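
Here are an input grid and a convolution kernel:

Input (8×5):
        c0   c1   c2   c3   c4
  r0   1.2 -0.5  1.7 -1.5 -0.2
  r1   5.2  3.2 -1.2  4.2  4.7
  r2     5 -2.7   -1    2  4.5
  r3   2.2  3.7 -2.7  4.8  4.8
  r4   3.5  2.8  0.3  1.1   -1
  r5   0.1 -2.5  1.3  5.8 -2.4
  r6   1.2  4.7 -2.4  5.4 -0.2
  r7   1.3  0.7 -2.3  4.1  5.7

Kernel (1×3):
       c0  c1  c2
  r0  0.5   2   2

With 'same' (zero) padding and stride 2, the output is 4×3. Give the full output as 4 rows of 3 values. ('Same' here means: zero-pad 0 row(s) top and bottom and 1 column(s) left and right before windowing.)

Output[0,0]: The receptive field on the zero-padded input at this output position is [0 1.2 -0.5]. Elementwise product with the kernel and sum: 0·0.5 + 1.2·2 + -0.5·2.

1.4 0.15 -1.15
4.6 0.65 10
12.6 4.2 -1.45
11.8 8.35 2.3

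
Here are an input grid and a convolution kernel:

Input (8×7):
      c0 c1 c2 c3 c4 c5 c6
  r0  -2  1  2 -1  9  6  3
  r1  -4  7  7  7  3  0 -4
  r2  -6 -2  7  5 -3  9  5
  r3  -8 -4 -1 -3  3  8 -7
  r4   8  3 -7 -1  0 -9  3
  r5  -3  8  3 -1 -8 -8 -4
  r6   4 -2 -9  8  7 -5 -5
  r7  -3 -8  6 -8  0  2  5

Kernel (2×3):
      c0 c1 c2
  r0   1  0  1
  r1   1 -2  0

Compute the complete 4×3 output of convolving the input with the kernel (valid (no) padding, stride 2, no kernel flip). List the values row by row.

-18 4 15
1 9 -11
-18 -2 11
8 20 -2

Output[0,0]: The receptive field on the input at this output position is [-2 1 2 / -4 7 7]. Elementwise product with the kernel and sum: -2·1 + 2·1 + -4·1 + 7·-2.
Output[0,1]: The receptive field on the input at this output position is [2 -1 9 / 7 7 3]. Elementwise product with the kernel and sum: 2·1 + 9·1 + 7·1 + 7·-2.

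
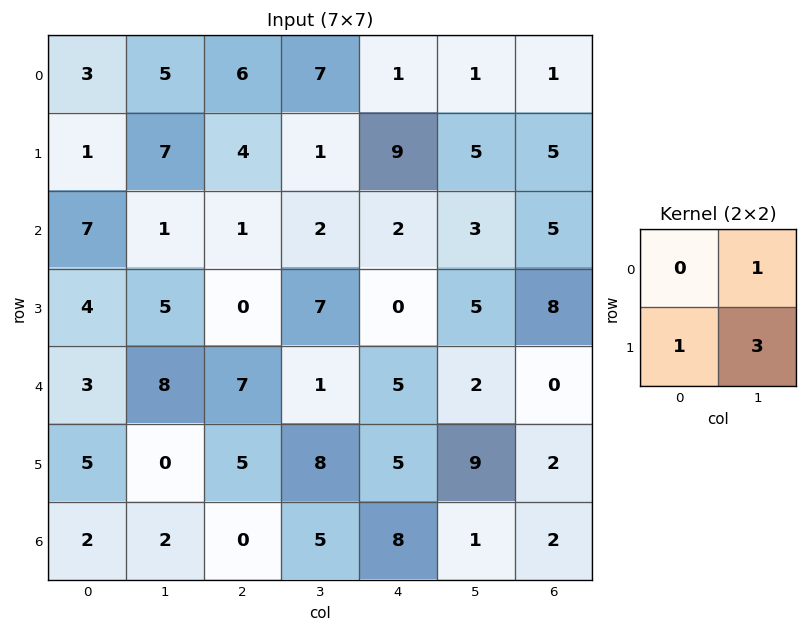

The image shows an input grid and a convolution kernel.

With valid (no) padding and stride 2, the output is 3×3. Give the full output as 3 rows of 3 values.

27 14 25
20 23 18
13 30 34

Output[0,0]: The receptive field on the input at this output position is [3 5 / 1 7]. Elementwise product with the kernel and sum: 5·1 + 1·1 + 7·3.
Output[0,1]: The receptive field on the input at this output position is [6 7 / 4 1]. Elementwise product with the kernel and sum: 7·1 + 4·1 + 1·3.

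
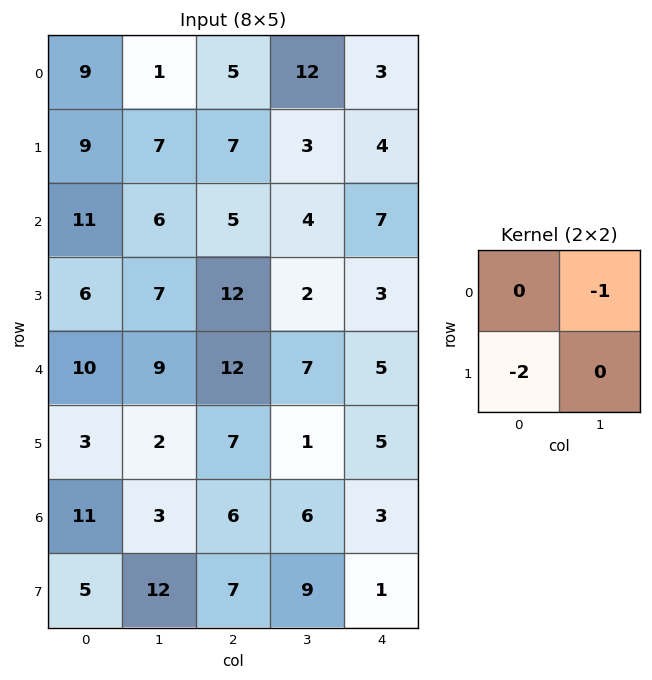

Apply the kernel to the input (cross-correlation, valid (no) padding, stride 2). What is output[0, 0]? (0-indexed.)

-19

The receptive field on the input at this output position is [9 1 / 9 7]. Elementwise product with the kernel and sum: 1·-1 + 9·-2.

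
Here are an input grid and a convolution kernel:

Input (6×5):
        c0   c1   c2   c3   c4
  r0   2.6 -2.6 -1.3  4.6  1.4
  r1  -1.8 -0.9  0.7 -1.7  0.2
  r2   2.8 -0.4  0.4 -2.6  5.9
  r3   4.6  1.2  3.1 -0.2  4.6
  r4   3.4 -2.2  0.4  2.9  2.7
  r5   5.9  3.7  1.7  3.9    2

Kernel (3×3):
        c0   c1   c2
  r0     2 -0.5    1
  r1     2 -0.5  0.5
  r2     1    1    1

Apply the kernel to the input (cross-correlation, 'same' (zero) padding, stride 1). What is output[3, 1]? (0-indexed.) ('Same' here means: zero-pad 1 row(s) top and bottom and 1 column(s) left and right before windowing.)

The receptive field on the zero-padded input at this output position is [2.8 -0.4 0.4 / 4.6 1.2 3.1 / 3.4 -2.2 0.4]. Elementwise product with the kernel and sum: 2.8·2 + -0.4·-0.5 + 0.4·1 + 4.6·2 + 1.2·-0.5 + 3.1·0.5 + 3.4·1 + -2.2·1 + 0.4·1.

17.95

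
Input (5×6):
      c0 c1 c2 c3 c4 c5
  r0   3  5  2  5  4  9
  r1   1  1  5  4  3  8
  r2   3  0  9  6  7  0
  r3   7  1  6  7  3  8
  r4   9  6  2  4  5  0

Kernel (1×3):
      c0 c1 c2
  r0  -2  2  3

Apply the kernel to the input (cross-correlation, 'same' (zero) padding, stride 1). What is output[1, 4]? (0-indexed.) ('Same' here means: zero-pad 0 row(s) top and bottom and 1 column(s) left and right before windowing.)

22

The receptive field on the zero-padded input at this output position is [4 3 8]. Elementwise product with the kernel and sum: 4·-2 + 3·2 + 8·3.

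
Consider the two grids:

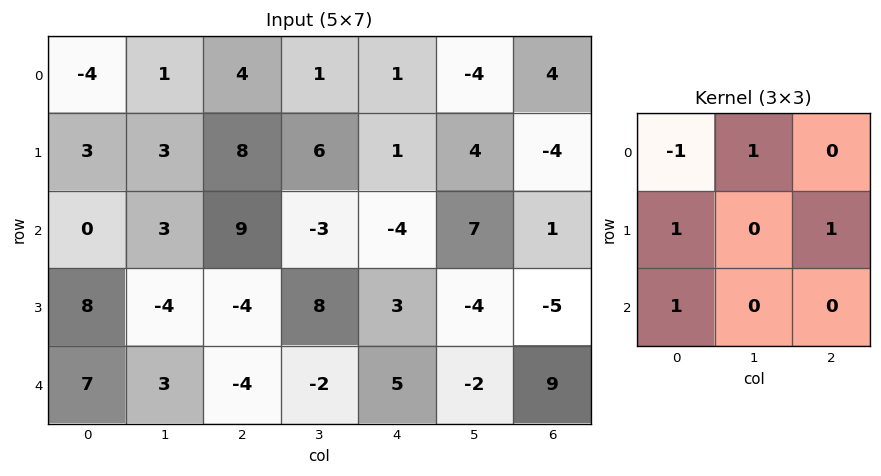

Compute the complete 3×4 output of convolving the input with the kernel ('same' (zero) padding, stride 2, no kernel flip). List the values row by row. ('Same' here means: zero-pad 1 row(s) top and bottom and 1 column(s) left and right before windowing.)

Output[0,0]: The receptive field on the zero-padded input at this output position is [0 0 0 / 0 -4 1 / 0 3 3]. Elementwise product with the kernel and sum: 0·-1 + 0·1 + 0·1 + 1·1 + 0·1.
Output[0,1]: The receptive field on the zero-padded input at this output position is [0 0 0 / 1 4 1 / 3 8 6]. Elementwise product with the kernel and sum: 0·-1 + 0·1 + 1·1 + 1·1 + 3·1.

1 5 3 0
6 1 7 -5
11 1 -9 -3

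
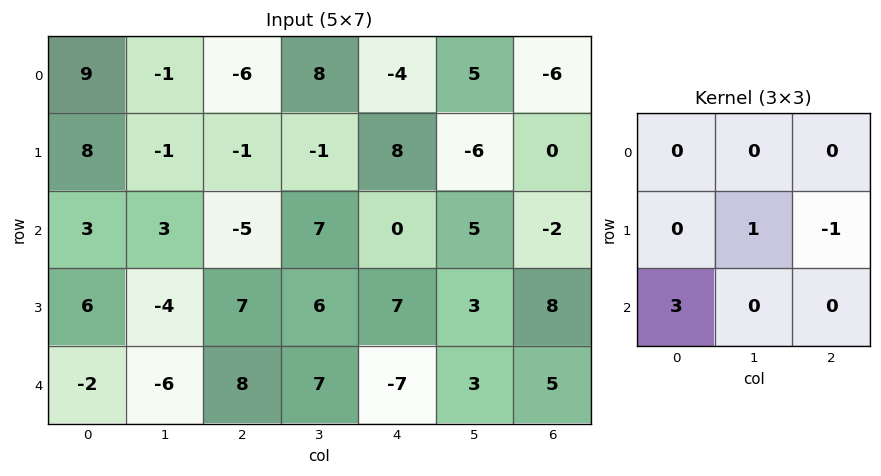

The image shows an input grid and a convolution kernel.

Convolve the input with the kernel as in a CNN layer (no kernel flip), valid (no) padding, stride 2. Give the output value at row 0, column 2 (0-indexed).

-6

The receptive field on the input at this output position is [-4 5 -6 / 8 -6 0 / 0 5 -2]. Elementwise product with the kernel and sum: -6·1 + 0·-1 + 0·3.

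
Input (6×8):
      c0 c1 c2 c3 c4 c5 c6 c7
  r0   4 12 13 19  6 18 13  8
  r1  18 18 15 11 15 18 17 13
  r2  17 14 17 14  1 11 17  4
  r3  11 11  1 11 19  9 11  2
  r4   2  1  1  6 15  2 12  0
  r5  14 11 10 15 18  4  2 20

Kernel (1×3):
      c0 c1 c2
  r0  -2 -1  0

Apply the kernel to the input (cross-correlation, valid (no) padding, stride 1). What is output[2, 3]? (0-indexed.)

The receptive field on the input at this output position is [14 1 11]. Elementwise product with the kernel and sum: 14·-2 + 1·-1.

-29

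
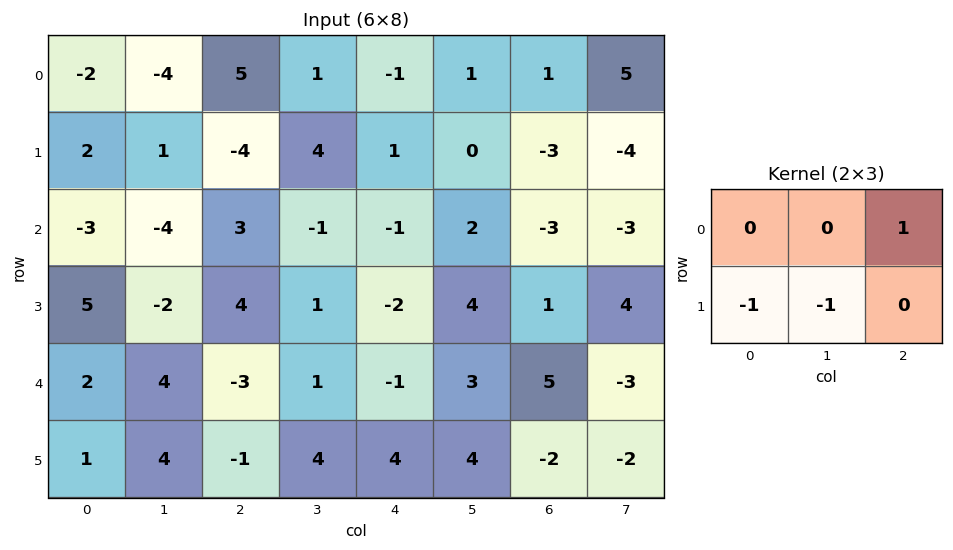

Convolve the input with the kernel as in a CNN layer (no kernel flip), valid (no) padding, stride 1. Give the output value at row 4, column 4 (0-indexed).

-3

The receptive field on the input at this output position is [-1 3 5 / 4 4 -2]. Elementwise product with the kernel and sum: 5·1 + 4·-1 + 4·-1.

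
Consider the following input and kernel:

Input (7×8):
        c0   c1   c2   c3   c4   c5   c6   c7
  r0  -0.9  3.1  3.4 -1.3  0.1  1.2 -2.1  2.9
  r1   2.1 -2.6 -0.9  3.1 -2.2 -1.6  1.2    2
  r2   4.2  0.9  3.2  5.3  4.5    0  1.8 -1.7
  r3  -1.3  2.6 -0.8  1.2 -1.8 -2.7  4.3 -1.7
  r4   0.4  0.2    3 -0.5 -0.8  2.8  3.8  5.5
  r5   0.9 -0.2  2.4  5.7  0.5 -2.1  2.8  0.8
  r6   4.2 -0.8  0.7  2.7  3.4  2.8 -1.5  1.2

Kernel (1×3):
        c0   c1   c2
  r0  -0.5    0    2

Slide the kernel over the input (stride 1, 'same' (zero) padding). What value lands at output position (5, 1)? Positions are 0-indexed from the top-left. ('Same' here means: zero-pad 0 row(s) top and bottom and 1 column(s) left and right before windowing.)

4.35

The receptive field on the zero-padded input at this output position is [0.9 -0.2 2.4]. Elementwise product with the kernel and sum: 0.9·-0.5 + 2.4·2.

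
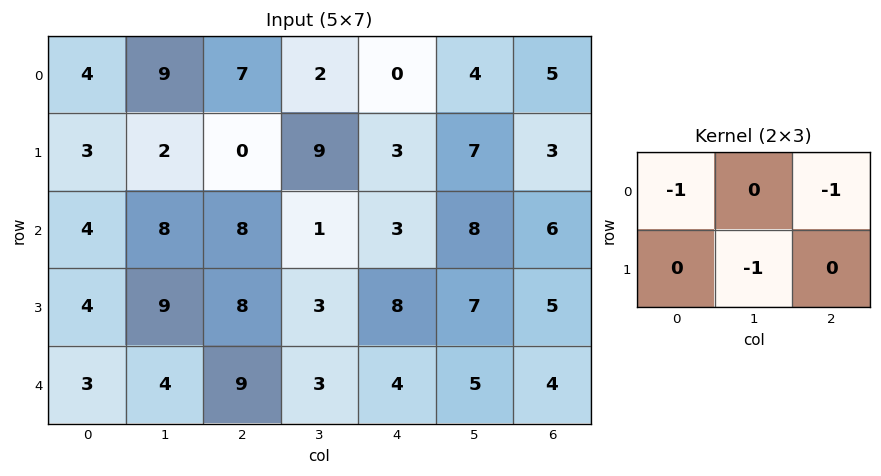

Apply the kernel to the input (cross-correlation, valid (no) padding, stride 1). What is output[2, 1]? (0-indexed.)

-17

The receptive field on the input at this output position is [8 8 1 / 9 8 3]. Elementwise product with the kernel and sum: 8·-1 + 1·-1 + 8·-1.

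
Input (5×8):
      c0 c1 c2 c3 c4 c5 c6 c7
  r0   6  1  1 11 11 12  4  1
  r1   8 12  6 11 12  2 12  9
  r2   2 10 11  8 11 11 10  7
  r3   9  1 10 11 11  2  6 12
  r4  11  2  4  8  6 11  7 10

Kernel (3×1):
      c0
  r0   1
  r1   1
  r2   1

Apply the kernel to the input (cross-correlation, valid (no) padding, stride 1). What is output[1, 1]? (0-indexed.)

The receptive field on the input at this output position is [12 / 10 / 1]. Elementwise product with the kernel and sum: 12·1 + 10·1 + 1·1.

23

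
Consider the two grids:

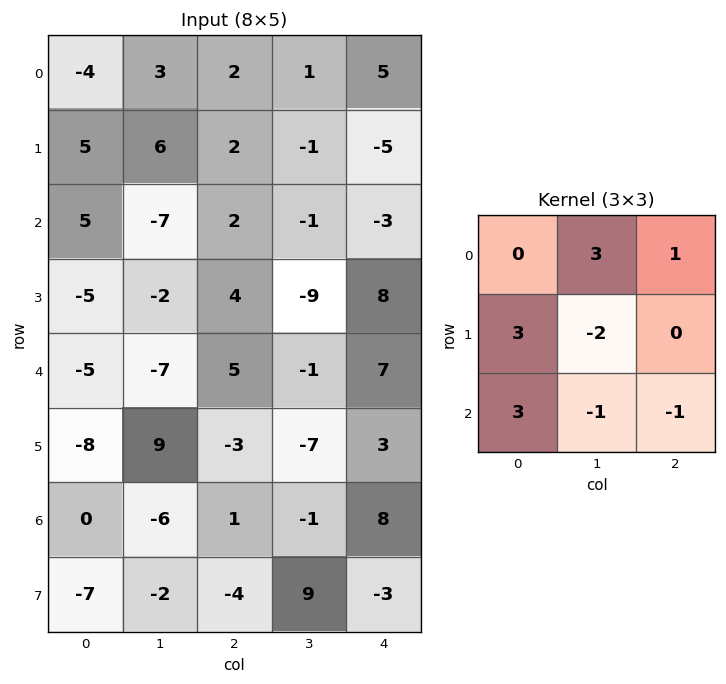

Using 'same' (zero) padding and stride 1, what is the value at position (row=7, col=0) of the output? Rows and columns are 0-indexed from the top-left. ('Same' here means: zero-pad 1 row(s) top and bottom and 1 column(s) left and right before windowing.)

The receptive field on the zero-padded input at this output position is [0 0 -6 / 0 -7 -2 / 0 0 0]. Elementwise product with the kernel and sum: 0·3 + -6·1 + 0·3 + -7·-2 + 0·3 + 0·-1 + 0·-1.

8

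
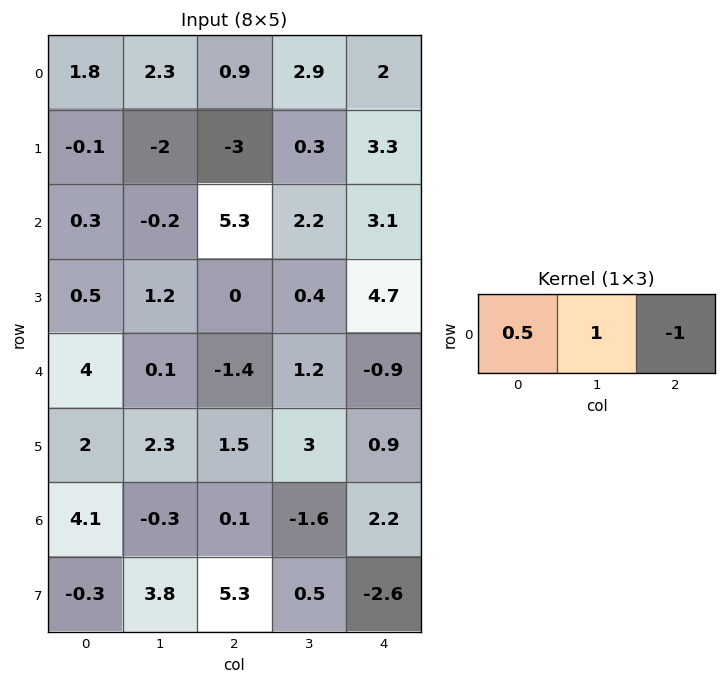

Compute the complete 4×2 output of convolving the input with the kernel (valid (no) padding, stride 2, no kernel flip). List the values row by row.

2.3 1.35
-5.35 1.75
3.5 1.4
1.65 -3.75

Output[0,0]: The receptive field on the input at this output position is [1.8 2.3 0.9]. Elementwise product with the kernel and sum: 1.8·0.5 + 2.3·1 + 0.9·-1.
Output[0,1]: The receptive field on the input at this output position is [0.9 2.9 2]. Elementwise product with the kernel and sum: 0.9·0.5 + 2.9·1 + 2·-1.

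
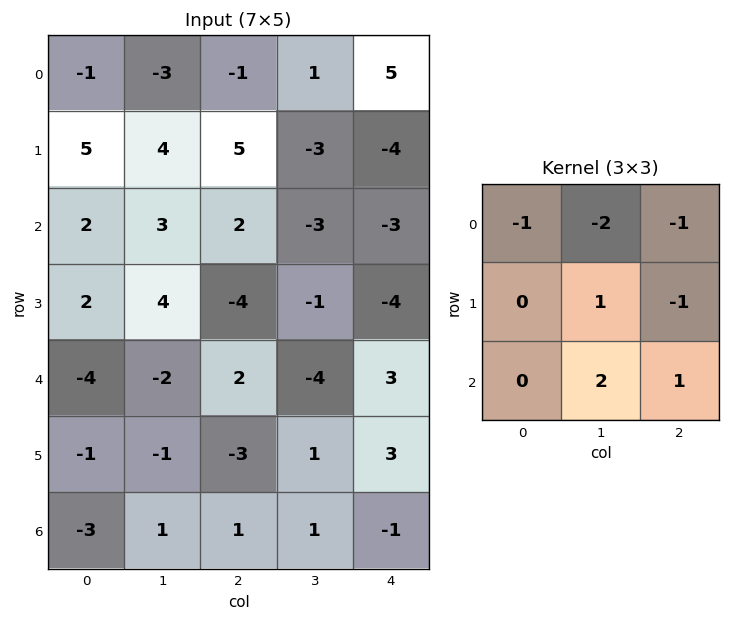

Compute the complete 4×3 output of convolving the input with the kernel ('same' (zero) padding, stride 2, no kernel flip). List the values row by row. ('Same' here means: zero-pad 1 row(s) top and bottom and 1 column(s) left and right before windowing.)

16 5 -3
-7 -15 0
-13 6 18
-1 6 -8

Output[0,0]: The receptive field on the zero-padded input at this output position is [0 0 0 / 0 -1 -3 / 0 5 4]. Elementwise product with the kernel and sum: 0·-1 + 0·-2 + 0·-1 + -1·1 + -3·-1 + 5·2 + 4·1.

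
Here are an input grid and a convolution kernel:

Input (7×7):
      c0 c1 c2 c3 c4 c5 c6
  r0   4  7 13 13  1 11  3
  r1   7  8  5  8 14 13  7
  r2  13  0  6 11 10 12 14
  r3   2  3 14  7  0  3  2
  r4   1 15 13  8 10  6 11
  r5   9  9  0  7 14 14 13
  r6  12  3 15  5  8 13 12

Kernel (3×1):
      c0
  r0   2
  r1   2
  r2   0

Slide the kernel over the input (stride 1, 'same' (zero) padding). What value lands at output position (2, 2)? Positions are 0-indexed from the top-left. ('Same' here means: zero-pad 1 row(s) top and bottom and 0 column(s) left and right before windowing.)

22

The receptive field on the zero-padded input at this output position is [5 / 6 / 14]. Elementwise product with the kernel and sum: 5·2 + 6·2.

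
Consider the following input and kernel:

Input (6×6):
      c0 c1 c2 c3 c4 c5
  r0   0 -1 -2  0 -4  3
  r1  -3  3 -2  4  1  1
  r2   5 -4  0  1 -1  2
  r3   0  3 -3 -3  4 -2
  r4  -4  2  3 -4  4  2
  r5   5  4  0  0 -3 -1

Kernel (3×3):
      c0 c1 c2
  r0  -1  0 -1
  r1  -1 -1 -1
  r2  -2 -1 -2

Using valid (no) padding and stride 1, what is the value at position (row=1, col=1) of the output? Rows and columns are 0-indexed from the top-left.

-1

The receptive field on the input at this output position is [3 -2 4 / -4 0 1 / 3 -3 -3]. Elementwise product with the kernel and sum: 3·-1 + 4·-1 + -4·-1 + 0·-1 + 1·-1 + 3·-2 + -3·-1 + -3·-2.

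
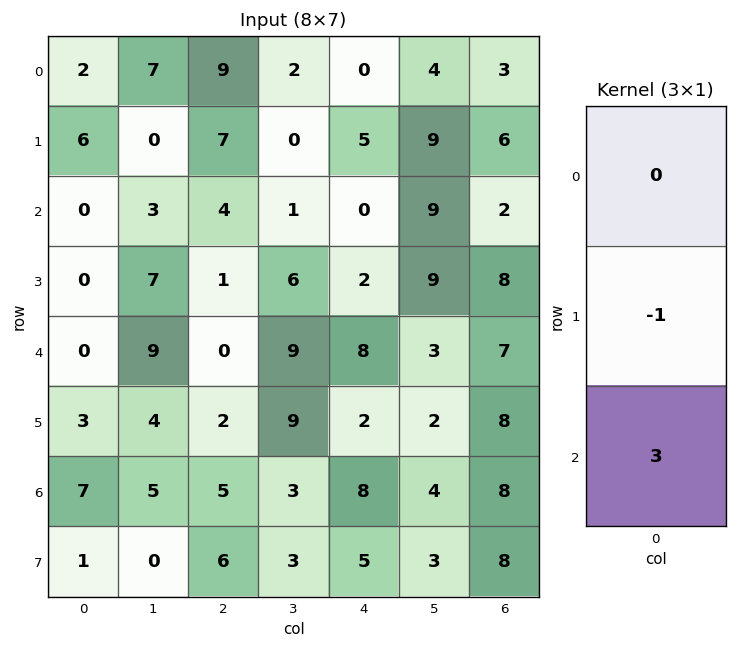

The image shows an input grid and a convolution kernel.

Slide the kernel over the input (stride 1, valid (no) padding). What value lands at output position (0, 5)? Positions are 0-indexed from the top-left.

18

The receptive field on the input at this output position is [4 / 9 / 9]. Elementwise product with the kernel and sum: 9·-1 + 9·3.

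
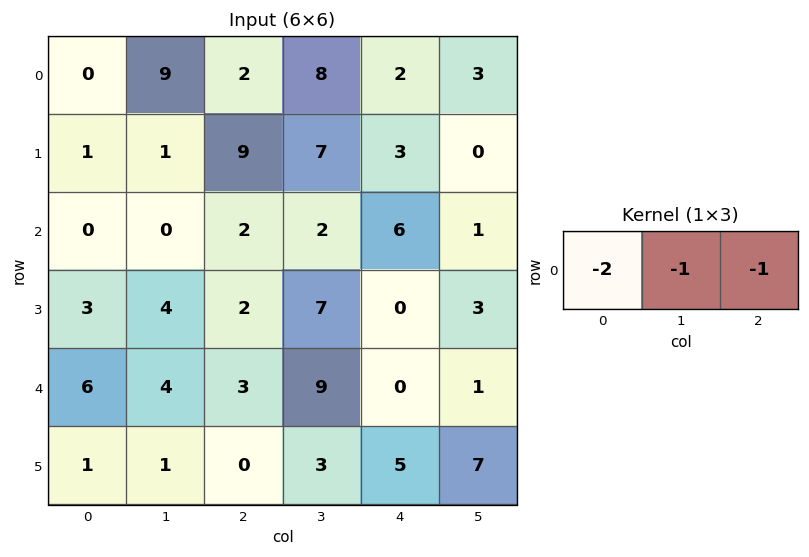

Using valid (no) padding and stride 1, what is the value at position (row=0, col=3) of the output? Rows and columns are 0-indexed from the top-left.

The receptive field on the input at this output position is [8 2 3]. Elementwise product with the kernel and sum: 8·-2 + 2·-1 + 3·-1.

-21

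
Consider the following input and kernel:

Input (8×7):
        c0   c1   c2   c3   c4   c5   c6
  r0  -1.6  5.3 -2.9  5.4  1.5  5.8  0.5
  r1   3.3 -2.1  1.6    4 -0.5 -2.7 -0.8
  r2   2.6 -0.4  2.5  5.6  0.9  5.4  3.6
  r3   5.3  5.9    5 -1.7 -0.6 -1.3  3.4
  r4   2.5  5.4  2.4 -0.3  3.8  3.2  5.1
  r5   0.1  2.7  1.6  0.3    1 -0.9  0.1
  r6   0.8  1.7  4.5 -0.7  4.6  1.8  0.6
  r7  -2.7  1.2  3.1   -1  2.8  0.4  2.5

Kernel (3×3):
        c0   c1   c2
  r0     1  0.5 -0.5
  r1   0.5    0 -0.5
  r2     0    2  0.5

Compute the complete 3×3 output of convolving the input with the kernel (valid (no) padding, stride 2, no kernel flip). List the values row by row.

Output[0,0]: The receptive field on the input at this output position is [-1.6 5.3 -2.9 / 3.3 -2.1 1.6 / 2.6 -0.4 2.5]. Elementwise product with the kernel and sum: -1.6·1 + 5.3·0.5 + -2.9·-0.5 + 3.3·0.5 + 1.6·-0.5 + -0.4·2 + 2.5·0.5.

3.8 11.75 16.9
13.3 8.95 8.75
8.9 1.55 7.2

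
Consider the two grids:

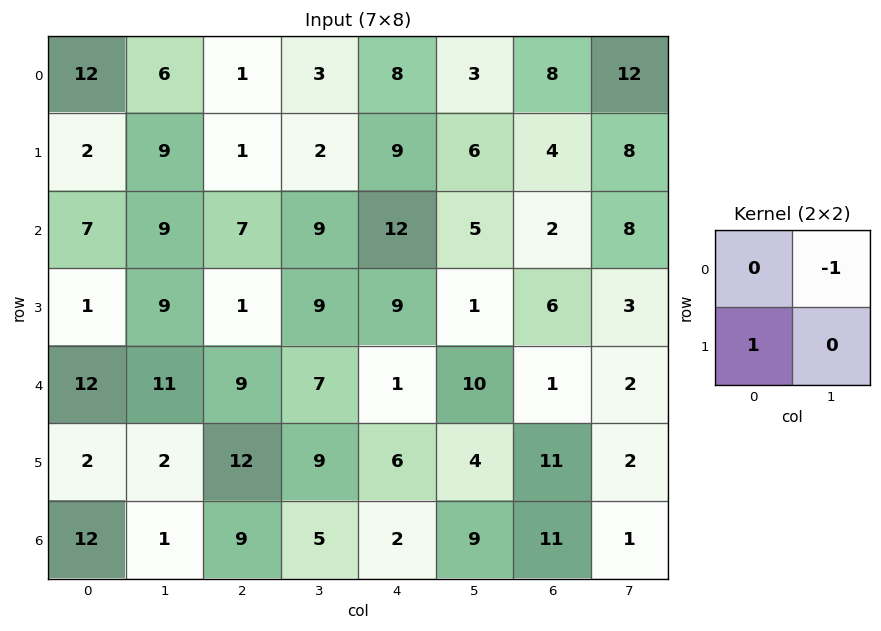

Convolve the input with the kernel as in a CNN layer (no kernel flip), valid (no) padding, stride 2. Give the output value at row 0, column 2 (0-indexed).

6

The receptive field on the input at this output position is [8 3 / 9 6]. Elementwise product with the kernel and sum: 3·-1 + 9·1.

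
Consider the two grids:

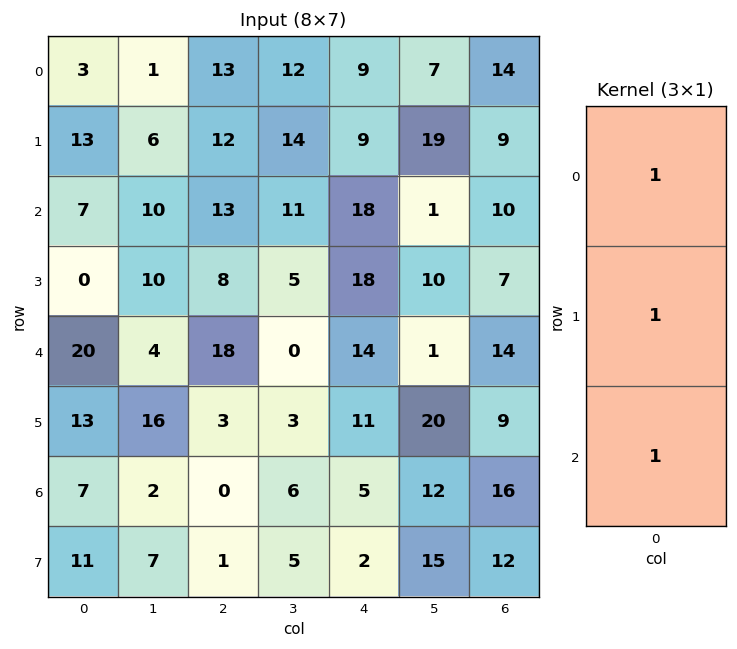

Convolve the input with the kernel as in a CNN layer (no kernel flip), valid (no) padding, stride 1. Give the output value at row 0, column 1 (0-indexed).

The receptive field on the input at this output position is [1 / 6 / 10]. Elementwise product with the kernel and sum: 1·1 + 6·1 + 10·1.

17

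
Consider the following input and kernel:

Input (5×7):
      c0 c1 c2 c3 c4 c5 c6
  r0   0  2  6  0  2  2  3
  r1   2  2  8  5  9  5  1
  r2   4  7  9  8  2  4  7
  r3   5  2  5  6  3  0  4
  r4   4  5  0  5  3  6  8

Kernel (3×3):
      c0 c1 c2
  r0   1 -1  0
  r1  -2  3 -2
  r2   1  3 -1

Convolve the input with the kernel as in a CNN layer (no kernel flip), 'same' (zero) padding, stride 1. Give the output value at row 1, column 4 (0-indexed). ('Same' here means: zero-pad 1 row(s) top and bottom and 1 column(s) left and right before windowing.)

The receptive field on the zero-padded input at this output position is [0 2 2 / 5 9 5 / 8 2 4]. Elementwise product with the kernel and sum: 0·1 + 2·-1 + 5·-2 + 9·3 + 5·-2 + 8·1 + 2·3 + 4·-1.

15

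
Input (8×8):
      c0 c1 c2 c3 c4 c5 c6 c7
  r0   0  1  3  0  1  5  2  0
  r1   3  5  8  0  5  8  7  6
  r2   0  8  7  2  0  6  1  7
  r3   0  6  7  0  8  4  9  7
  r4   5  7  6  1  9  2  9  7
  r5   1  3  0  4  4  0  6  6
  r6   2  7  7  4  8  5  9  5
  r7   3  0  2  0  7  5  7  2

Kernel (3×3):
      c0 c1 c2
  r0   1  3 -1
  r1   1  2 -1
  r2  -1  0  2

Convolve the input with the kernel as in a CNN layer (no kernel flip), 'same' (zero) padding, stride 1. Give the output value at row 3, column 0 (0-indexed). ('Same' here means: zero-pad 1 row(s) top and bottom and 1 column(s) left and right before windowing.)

0

The receptive field on the zero-padded input at this output position is [0 0 8 / 0 0 6 / 0 5 7]. Elementwise product with the kernel and sum: 0·1 + 0·3 + 8·-1 + 0·1 + 0·2 + 6·-1 + 0·-1 + 7·2.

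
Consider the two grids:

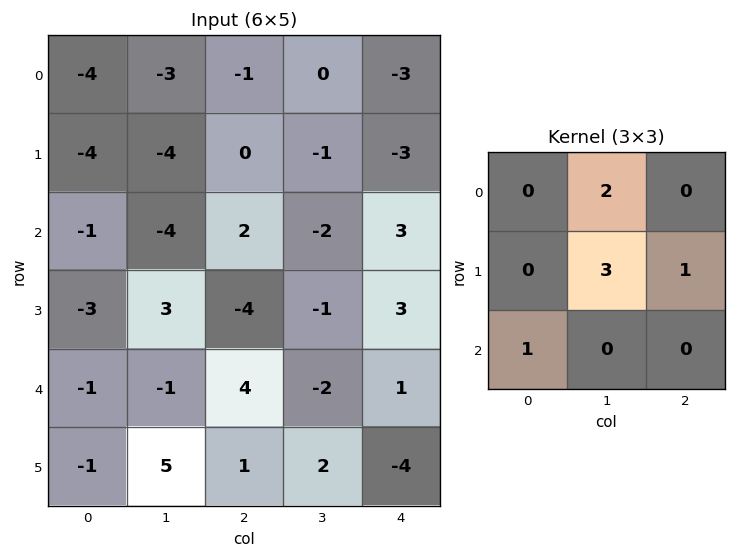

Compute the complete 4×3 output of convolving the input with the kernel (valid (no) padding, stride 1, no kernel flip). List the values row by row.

Output[0,0]: The receptive field on the input at this output position is [-4 -3 -1 / -4 -4 0 / -1 -4 2]. Elementwise product with the kernel and sum: -3·2 + -4·3 + 0·1 + -1·1.

-19 -7 -4
-21 7 -9
-4 -10 0
6 7 -6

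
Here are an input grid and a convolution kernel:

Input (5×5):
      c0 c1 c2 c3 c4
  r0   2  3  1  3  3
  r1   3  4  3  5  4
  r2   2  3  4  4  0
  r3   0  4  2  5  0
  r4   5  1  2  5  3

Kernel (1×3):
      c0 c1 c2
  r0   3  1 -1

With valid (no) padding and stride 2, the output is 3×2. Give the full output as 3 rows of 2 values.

8 3
5 16
14 8

Output[0,0]: The receptive field on the input at this output position is [2 3 1]. Elementwise product with the kernel and sum: 2·3 + 3·1 + 1·-1.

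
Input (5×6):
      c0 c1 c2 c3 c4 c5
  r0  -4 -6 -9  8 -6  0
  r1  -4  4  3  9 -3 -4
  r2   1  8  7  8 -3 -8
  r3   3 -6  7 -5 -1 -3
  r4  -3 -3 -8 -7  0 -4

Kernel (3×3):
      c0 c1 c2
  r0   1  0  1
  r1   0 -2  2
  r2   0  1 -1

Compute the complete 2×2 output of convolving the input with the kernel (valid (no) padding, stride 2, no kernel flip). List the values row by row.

Output[0,0]: The receptive field on the input at this output position is [-4 -6 -9 / -4 4 3 / 1 8 7]. Elementwise product with the kernel and sum: -4·1 + -9·1 + 4·-2 + 3·2 + 8·1 + 7·-1.
Output[0,1]: The receptive field on the input at this output position is [-9 8 -6 / 3 9 -3 / 7 8 -3]. Elementwise product with the kernel and sum: -9·1 + -6·1 + 9·-2 + -3·2 + 8·1 + -3·-1.

-14 -28
39 5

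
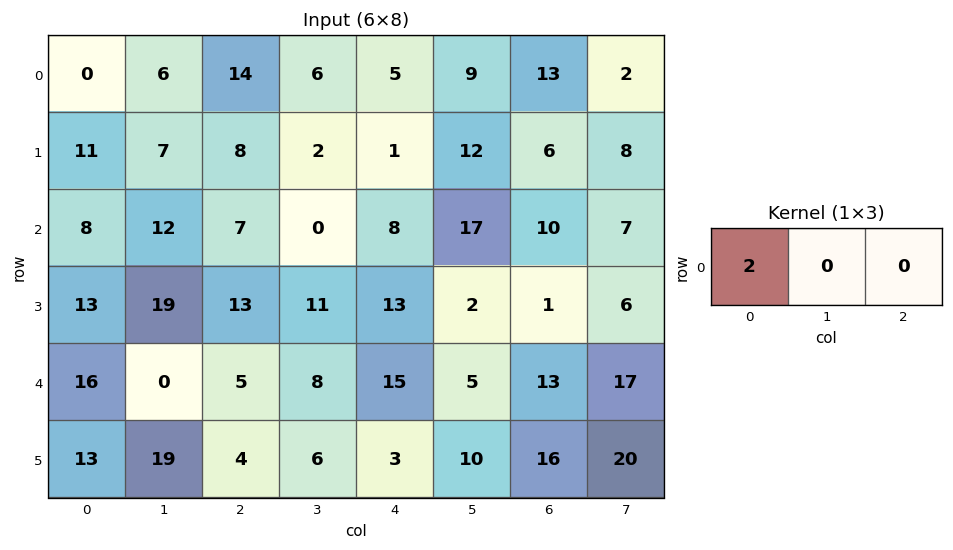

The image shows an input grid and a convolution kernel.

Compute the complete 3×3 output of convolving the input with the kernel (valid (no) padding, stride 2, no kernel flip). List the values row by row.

0 28 10
16 14 16
32 10 30

Output[0,0]: The receptive field on the input at this output position is [0 6 14]. Elementwise product with the kernel and sum: 0·2.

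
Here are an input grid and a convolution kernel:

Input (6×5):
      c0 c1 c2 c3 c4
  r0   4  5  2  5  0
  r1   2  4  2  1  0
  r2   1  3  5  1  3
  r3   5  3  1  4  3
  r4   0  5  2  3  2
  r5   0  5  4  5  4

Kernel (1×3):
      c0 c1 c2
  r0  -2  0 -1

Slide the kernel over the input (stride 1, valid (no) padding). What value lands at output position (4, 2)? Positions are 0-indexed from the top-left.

The receptive field on the input at this output position is [2 3 2]. Elementwise product with the kernel and sum: 2·-2 + 2·-1.

-6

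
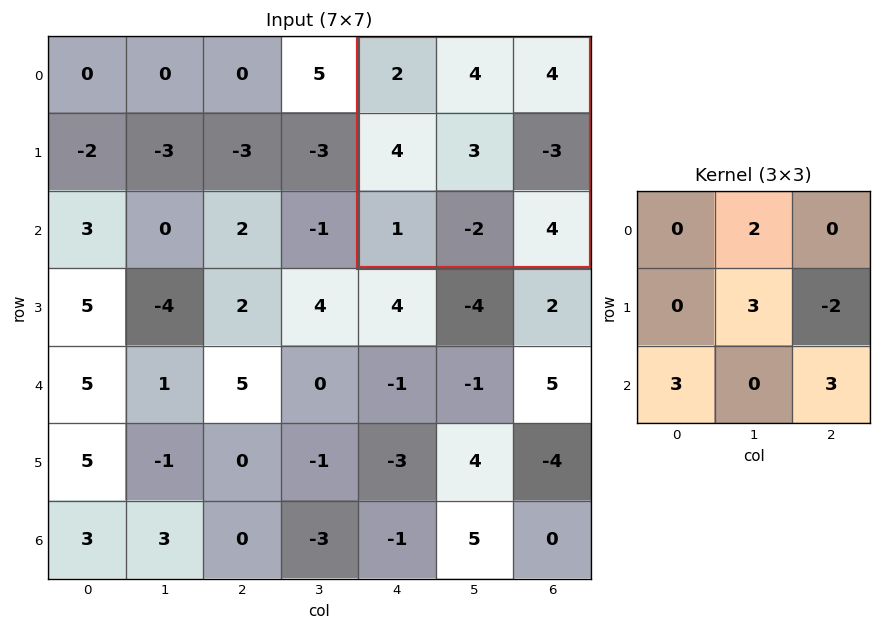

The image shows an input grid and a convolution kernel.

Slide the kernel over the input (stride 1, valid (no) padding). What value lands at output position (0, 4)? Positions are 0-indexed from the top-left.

The receptive field on the input at this output position is [2 4 4 / 4 3 -3 / 1 -2 4]. Elementwise product with the kernel and sum: 4·2 + 3·3 + -3·-2 + 1·3 + 4·3.

38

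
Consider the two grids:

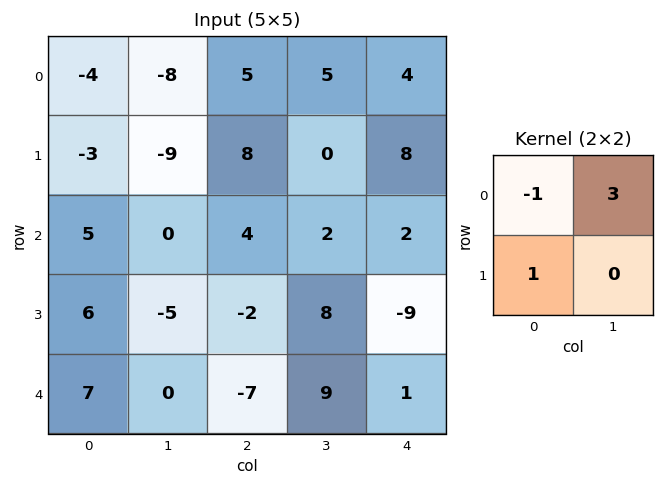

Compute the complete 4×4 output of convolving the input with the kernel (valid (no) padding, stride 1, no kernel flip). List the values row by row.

Output[0,0]: The receptive field on the input at this output position is [-4 -8 / -3 -9]. Elementwise product with the kernel and sum: -4·-1 + -8·3 + -3·1.
Output[0,1]: The receptive field on the input at this output position is [-8 5 / -9 8]. Elementwise product with the kernel and sum: -8·-1 + 5·3 + -9·1.

-23 14 18 7
-19 33 -4 26
1 7 0 12
-14 -1 19 -26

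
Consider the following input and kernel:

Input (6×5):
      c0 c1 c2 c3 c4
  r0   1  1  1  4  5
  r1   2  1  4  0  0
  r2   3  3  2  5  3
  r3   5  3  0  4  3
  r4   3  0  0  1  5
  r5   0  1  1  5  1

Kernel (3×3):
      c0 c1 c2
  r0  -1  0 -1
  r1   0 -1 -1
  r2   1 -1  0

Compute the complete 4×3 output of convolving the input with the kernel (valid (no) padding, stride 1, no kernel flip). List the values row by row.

Output[0,0]: The receptive field on the input at this output position is [1 1 1 / 2 1 4 / 3 3 2]. Elementwise product with the kernel and sum: 1·-1 + 1·-1 + 1·-1 + 4·-1 + 3·1 + 3·-1.

-7 -8 -9
-9 -5 -16
-5 -12 -13
-6 -8 -13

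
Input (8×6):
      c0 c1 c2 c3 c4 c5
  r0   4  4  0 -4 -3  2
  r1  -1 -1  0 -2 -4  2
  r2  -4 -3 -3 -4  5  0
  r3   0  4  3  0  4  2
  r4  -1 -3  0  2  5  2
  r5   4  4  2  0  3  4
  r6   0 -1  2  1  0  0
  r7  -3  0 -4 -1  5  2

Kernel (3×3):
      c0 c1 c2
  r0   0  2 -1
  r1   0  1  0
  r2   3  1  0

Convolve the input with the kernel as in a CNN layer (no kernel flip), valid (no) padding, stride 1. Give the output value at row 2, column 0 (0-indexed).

-5

The receptive field on the input at this output position is [-4 -3 -3 / 0 4 3 / -1 -3 0]. Elementwise product with the kernel and sum: -3·2 + -3·-1 + 4·1 + -1·3 + -3·1.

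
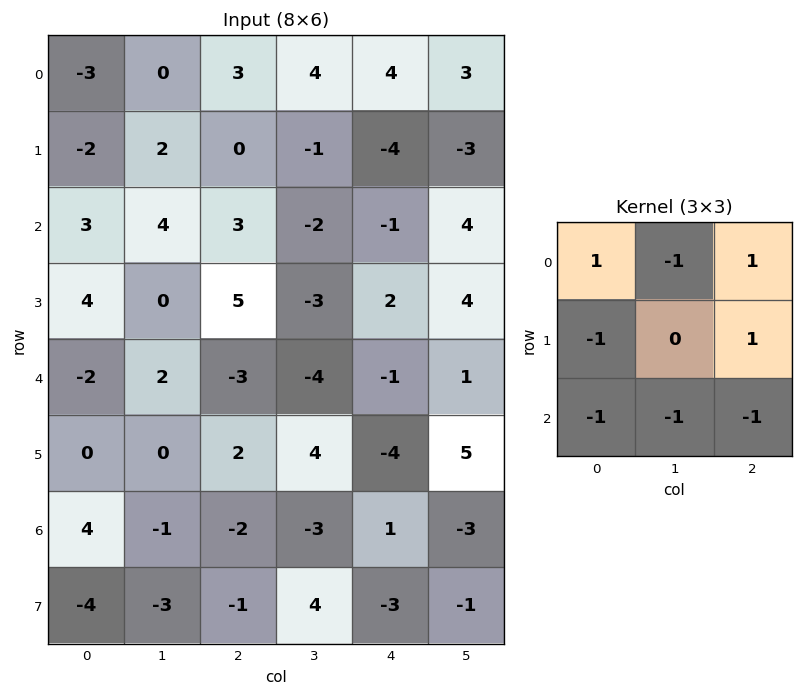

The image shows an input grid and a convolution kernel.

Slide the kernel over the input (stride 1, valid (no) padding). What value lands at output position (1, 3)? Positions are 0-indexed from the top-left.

The receptive field on the input at this output position is [-1 -4 -3 / -2 -1 4 / -3 2 4]. Elementwise product with the kernel and sum: -1·1 + -4·-1 + -3·1 + -2·-1 + 4·1 + -3·-1 + 2·-1 + 4·-1.

3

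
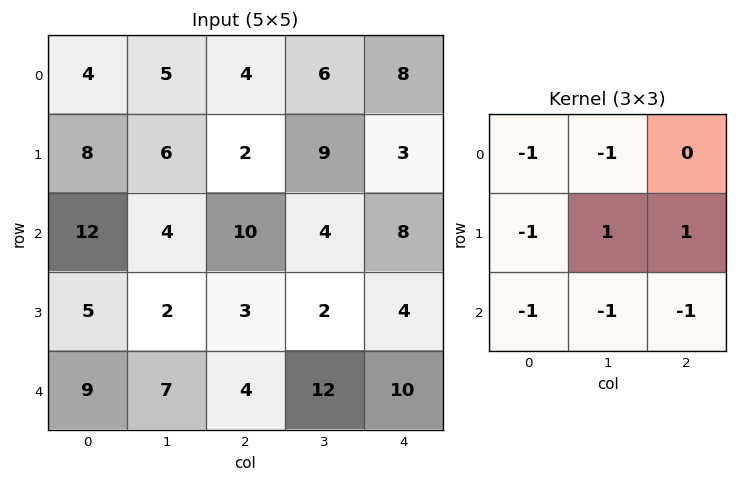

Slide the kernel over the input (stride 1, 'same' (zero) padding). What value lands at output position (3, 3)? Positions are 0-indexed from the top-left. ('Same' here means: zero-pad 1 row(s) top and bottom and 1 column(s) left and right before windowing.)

The receptive field on the zero-padded input at this output position is [10 4 8 / 3 2 4 / 4 12 10]. Elementwise product with the kernel and sum: 10·-1 + 4·-1 + 3·-1 + 2·1 + 4·1 + 4·-1 + 12·-1 + 10·-1.

-37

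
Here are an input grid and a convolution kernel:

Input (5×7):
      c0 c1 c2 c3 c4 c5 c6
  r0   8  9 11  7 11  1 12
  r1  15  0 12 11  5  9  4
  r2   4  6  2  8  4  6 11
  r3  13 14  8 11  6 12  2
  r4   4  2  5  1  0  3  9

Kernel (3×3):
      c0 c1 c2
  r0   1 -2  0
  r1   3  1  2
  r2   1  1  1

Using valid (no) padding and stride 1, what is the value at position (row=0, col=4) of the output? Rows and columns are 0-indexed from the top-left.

62

The receptive field on the input at this output position is [11 1 12 / 5 9 4 / 4 6 11]. Elementwise product with the kernel and sum: 11·1 + 1·-2 + 5·3 + 9·1 + 4·2 + 4·1 + 6·1 + 11·1.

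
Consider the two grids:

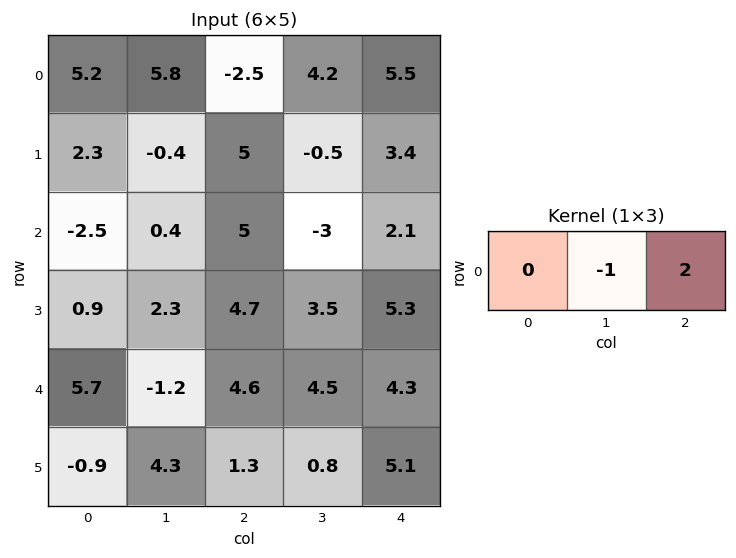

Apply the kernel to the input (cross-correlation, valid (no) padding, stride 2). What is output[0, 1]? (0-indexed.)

6.8

The receptive field on the input at this output position is [-2.5 4.2 5.5]. Elementwise product with the kernel and sum: 4.2·-1 + 5.5·2.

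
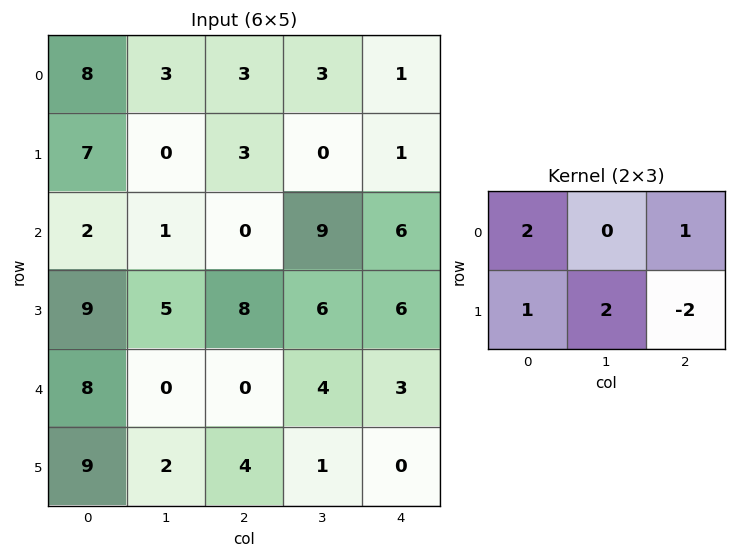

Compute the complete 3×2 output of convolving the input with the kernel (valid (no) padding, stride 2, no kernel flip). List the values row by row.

20 8
7 14
21 9

Output[0,0]: The receptive field on the input at this output position is [8 3 3 / 7 0 3]. Elementwise product with the kernel and sum: 8·2 + 3·1 + 7·1 + 0·2 + 3·-2.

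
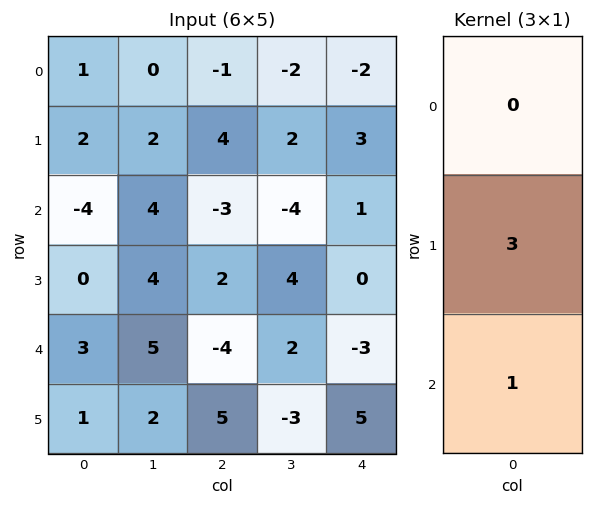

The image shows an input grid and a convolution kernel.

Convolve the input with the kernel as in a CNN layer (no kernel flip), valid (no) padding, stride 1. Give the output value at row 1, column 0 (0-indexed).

-12

The receptive field on the input at this output position is [2 / -4 / 0]. Elementwise product with the kernel and sum: -4·3 + 0·1.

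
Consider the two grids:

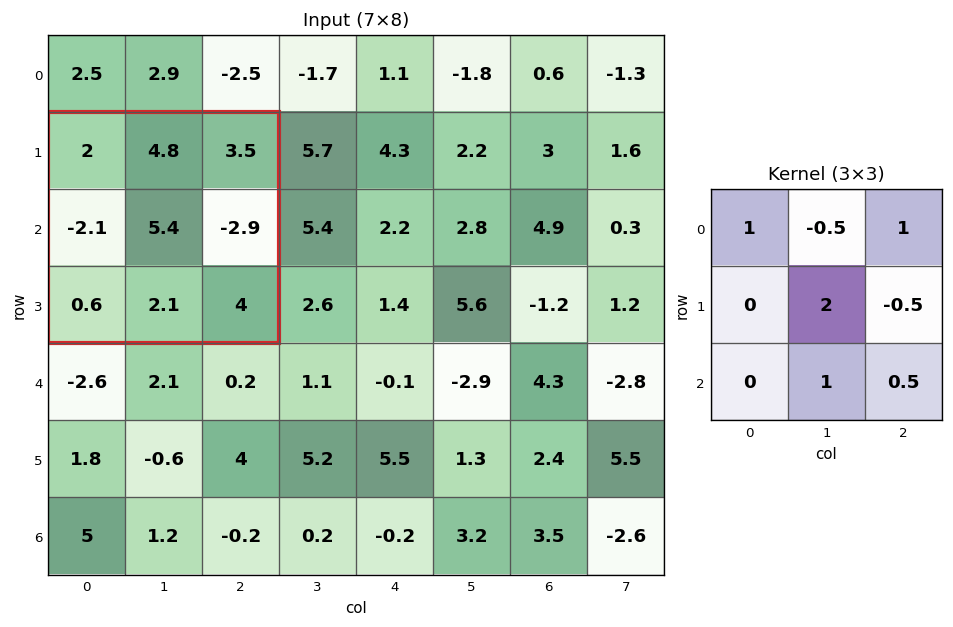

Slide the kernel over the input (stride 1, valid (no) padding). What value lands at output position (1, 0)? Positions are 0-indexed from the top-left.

The receptive field on the input at this output position is [2 4.8 3.5 / -2.1 5.4 -2.9 / 0.6 2.1 4]. Elementwise product with the kernel and sum: 2·1 + 4.8·-0.5 + 3.5·1 + 5.4·2 + -2.9·-0.5 + 2.1·1 + 4·0.5.

19.45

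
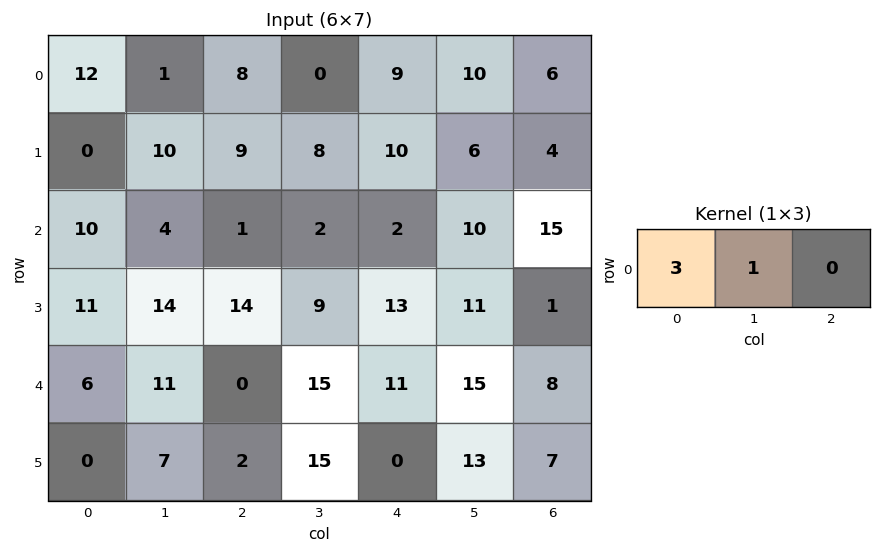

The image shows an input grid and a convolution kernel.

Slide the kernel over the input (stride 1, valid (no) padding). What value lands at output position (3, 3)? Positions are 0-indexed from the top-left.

40

The receptive field on the input at this output position is [9 13 11]. Elementwise product with the kernel and sum: 9·3 + 13·1.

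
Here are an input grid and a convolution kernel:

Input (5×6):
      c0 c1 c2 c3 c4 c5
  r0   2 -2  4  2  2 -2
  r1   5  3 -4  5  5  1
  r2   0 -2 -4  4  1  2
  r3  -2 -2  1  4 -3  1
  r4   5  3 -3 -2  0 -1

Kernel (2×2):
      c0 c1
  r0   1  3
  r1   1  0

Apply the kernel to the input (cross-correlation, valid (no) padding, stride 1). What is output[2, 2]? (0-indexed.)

The receptive field on the input at this output position is [-4 4 / 1 4]. Elementwise product with the kernel and sum: -4·1 + 4·3 + 1·1.

9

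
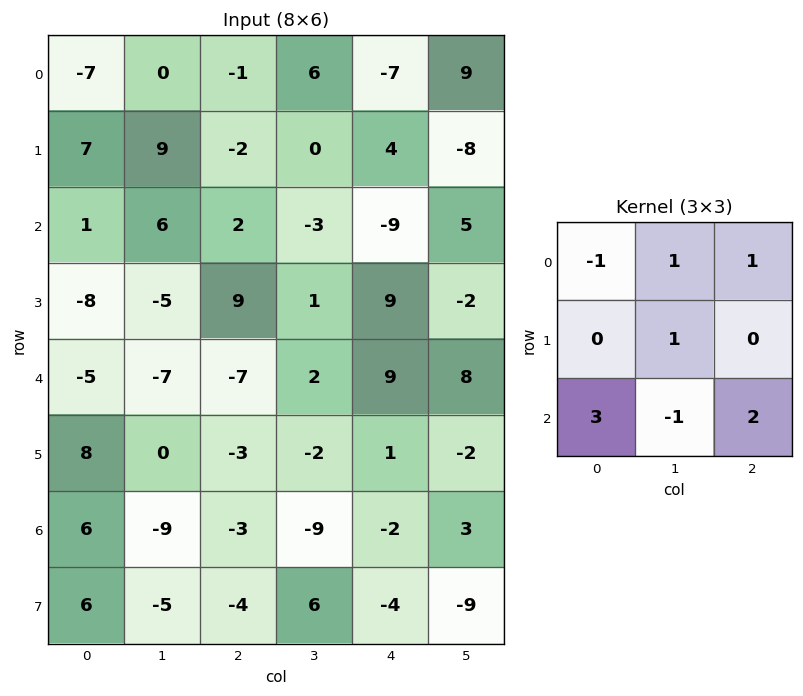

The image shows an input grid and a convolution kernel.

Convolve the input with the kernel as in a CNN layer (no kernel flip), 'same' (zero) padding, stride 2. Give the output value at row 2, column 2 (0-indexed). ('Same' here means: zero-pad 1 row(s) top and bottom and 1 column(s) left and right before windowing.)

4

The receptive field on the zero-padded input at this output position is [1 9 -2 / 2 9 8 / -2 1 -2]. Elementwise product with the kernel and sum: 1·-1 + 9·1 + -2·1 + 9·1 + -2·3 + 1·-1 + -2·2.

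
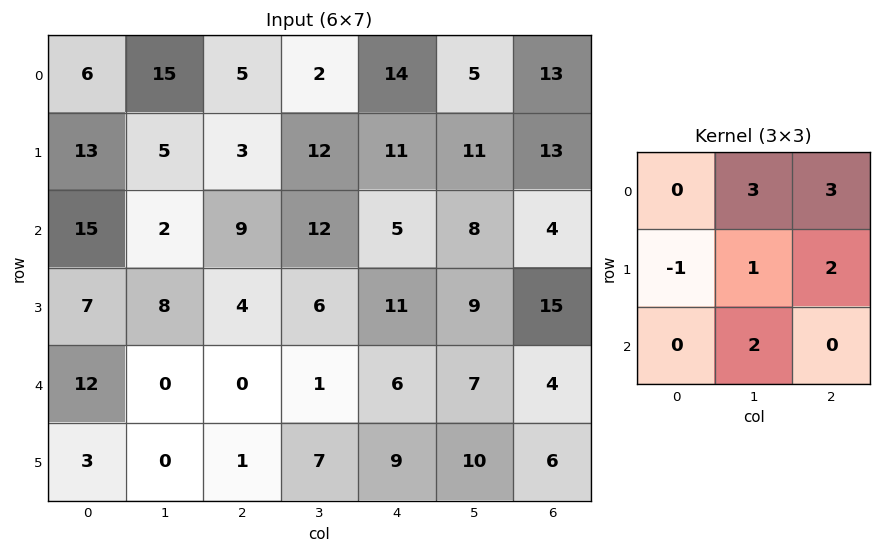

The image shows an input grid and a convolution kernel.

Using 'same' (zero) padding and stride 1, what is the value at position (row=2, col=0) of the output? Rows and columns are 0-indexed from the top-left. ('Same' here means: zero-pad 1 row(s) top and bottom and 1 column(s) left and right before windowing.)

87

The receptive field on the zero-padded input at this output position is [0 13 5 / 0 15 2 / 0 7 8]. Elementwise product with the kernel and sum: 13·3 + 5·3 + 0·-1 + 15·1 + 2·2 + 7·2.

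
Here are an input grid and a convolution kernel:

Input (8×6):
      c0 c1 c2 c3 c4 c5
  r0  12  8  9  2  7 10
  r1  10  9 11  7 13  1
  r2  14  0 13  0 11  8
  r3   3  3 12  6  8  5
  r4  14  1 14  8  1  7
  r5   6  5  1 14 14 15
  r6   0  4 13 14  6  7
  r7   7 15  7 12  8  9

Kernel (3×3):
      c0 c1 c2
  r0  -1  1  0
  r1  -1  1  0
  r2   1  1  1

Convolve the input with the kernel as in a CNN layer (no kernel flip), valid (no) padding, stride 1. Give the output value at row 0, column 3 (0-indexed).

30

The receptive field on the input at this output position is [2 7 10 / 7 13 1 / 0 11 8]. Elementwise product with the kernel and sum: 2·-1 + 7·1 + 7·-1 + 13·1 + 0·1 + 11·1 + 8·1.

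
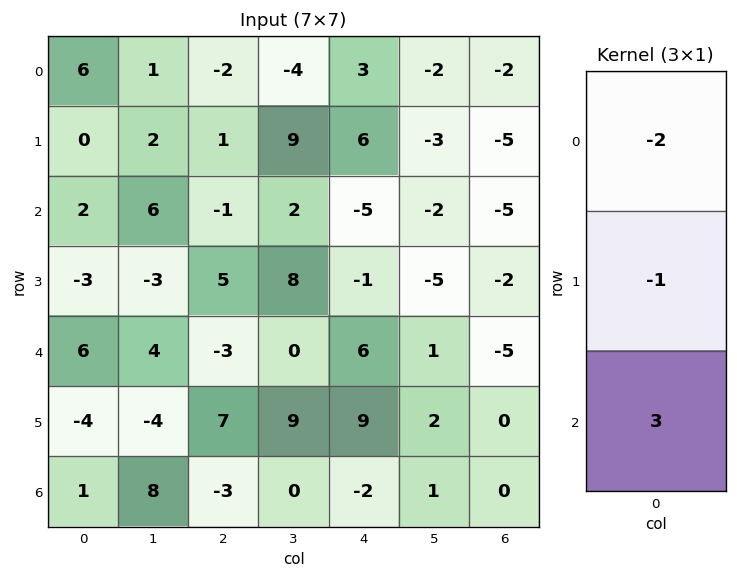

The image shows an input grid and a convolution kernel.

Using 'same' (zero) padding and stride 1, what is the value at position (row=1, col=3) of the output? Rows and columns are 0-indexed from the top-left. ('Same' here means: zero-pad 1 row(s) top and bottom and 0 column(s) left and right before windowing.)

The receptive field on the zero-padded input at this output position is [-4 / 9 / 2]. Elementwise product with the kernel and sum: -4·-2 + 9·-1 + 2·3.

5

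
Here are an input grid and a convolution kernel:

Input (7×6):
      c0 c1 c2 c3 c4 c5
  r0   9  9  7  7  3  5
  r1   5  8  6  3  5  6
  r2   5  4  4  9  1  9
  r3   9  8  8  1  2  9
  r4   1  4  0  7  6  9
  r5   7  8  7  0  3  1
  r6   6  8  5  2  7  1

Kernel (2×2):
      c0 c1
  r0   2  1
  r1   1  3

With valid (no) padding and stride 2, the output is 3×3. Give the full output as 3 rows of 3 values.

Output[0,0]: The receptive field on the input at this output position is [9 9 / 5 8]. Elementwise product with the kernel and sum: 9·2 + 9·1 + 5·1 + 8·3.
Output[0,1]: The receptive field on the input at this output position is [7 7 / 6 3]. Elementwise product with the kernel and sum: 7·2 + 7·1 + 6·1 + 3·3.

56 36 34
47 28 40
37 14 27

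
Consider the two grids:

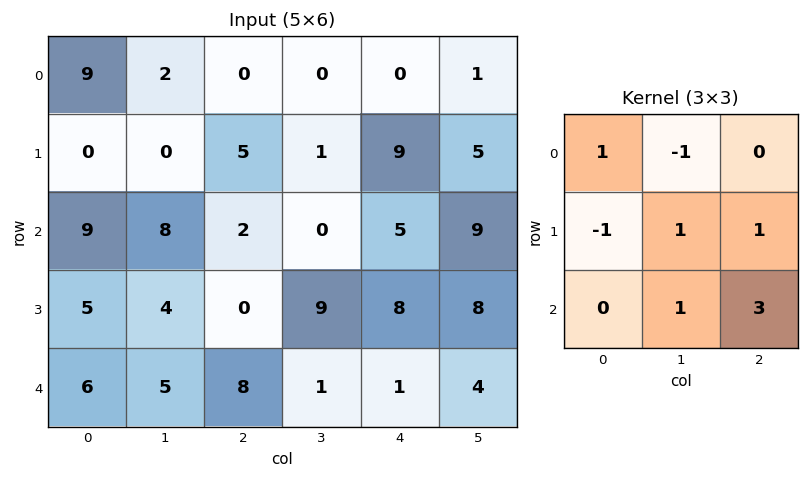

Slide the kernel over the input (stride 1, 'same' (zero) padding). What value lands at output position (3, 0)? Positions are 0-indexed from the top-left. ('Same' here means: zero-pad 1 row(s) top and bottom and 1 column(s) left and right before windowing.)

The receptive field on the zero-padded input at this output position is [0 9 8 / 0 5 4 / 0 6 5]. Elementwise product with the kernel and sum: 0·1 + 9·-1 + 0·-1 + 5·1 + 4·1 + 6·1 + 5·3.

21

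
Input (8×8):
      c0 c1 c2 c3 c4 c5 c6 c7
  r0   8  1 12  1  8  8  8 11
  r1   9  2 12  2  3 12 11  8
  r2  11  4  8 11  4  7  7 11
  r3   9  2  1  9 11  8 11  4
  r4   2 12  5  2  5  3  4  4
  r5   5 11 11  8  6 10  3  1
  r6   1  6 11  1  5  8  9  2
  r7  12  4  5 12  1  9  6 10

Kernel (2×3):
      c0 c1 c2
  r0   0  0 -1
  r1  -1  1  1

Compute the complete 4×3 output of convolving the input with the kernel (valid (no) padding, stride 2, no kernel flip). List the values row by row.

-7 -15 12
-14 15 1
12 -2 3
-14 3 5

Output[0,0]: The receptive field on the input at this output position is [8 1 12 / 9 2 12]. Elementwise product with the kernel and sum: 12·-1 + 9·-1 + 2·1 + 12·1.
Output[0,1]: The receptive field on the input at this output position is [12 1 8 / 12 2 3]. Elementwise product with the kernel and sum: 8·-1 + 12·-1 + 2·1 + 3·1.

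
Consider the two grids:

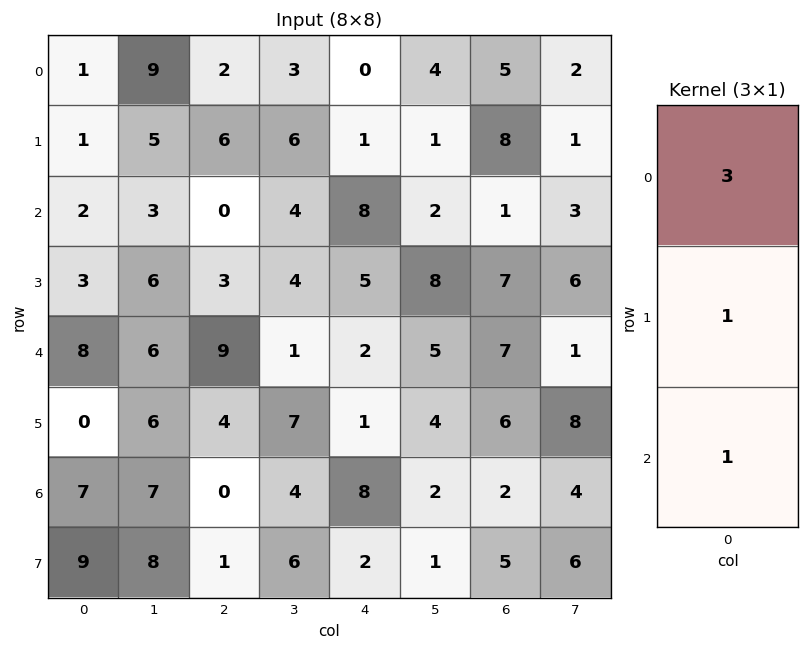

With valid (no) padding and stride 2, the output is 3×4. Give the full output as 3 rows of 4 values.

Output[0,0]: The receptive field on the input at this output position is [1 / 1 / 2]. Elementwise product with the kernel and sum: 1·3 + 1·1 + 2·1.

6 12 9 24
17 12 31 17
31 31 15 29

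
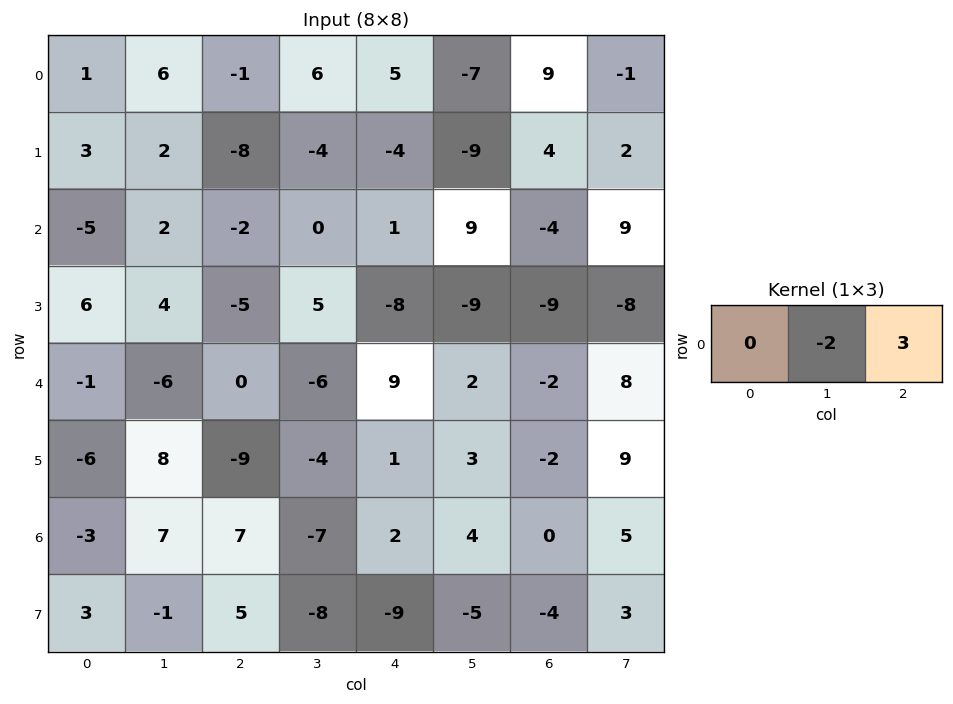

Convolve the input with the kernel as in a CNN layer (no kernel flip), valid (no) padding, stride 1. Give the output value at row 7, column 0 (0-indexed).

17

The receptive field on the input at this output position is [3 -1 5]. Elementwise product with the kernel and sum: -1·-2 + 5·3.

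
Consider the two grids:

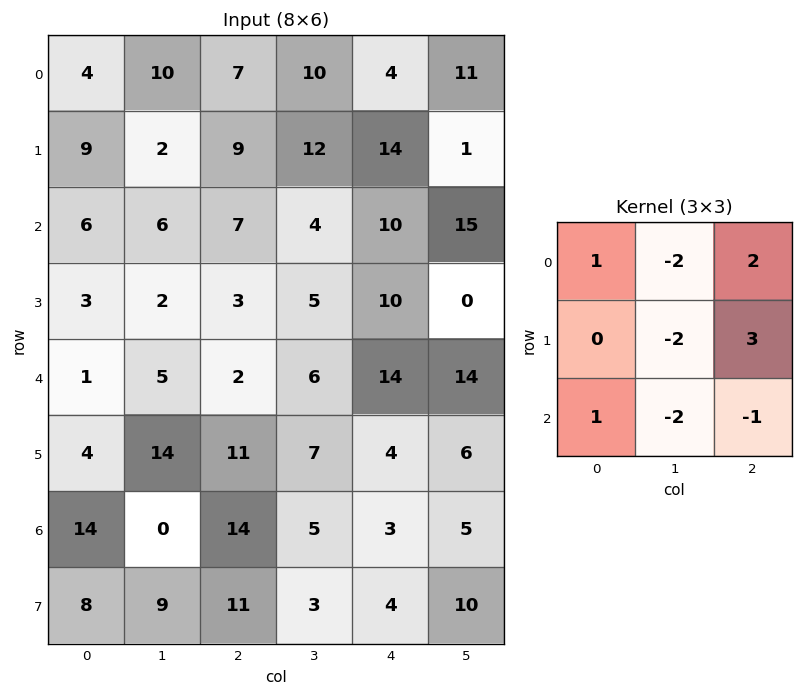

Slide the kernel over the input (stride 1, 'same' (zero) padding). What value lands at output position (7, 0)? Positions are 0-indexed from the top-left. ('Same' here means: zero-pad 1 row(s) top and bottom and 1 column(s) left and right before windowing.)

The receptive field on the zero-padded input at this output position is [0 14 0 / 0 8 9 / 0 0 0]. Elementwise product with the kernel and sum: 0·1 + 14·-2 + 0·2 + 8·-2 + 9·3 + 0·1 + 0·-2 + 0·-1.

-17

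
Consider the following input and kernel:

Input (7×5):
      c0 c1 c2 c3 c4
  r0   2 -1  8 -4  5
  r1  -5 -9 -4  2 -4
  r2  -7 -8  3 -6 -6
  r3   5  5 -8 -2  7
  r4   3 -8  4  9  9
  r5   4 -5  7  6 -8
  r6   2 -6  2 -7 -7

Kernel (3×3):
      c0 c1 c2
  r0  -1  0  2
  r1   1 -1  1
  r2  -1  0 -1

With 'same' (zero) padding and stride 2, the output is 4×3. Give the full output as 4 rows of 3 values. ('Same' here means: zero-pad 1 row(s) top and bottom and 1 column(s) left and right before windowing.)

Output[0,0]: The receptive field on the zero-padded input at this output position is [0 0 0 / 0 2 -1 / 0 -5 -9]. Elementwise product with the kernel and sum: 0·-1 + 0·2 + 0·1 + 2·-1 + -1·1 + 0·-1 + -9·-1.

6 -6 -11
-24 -7 0
4 -13 -4
-18 2 -6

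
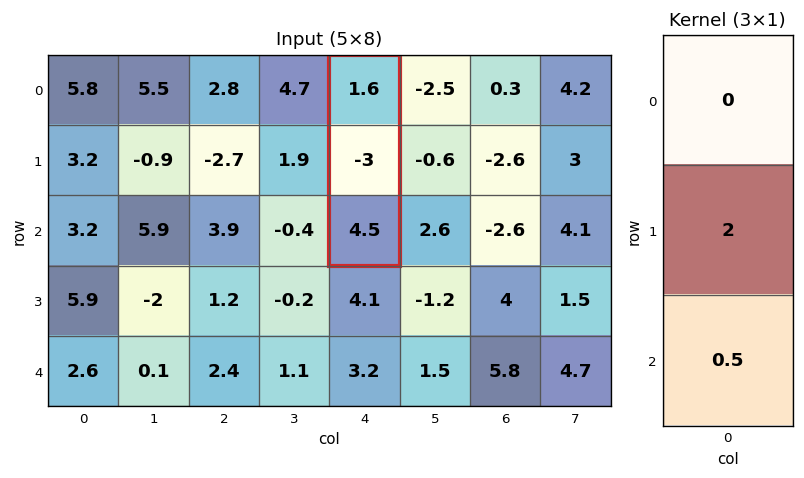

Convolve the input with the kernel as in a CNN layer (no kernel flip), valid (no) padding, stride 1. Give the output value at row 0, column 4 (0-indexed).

-3.75

The receptive field on the input at this output position is [1.6 / -3 / 4.5]. Elementwise product with the kernel and sum: -3·2 + 4.5·0.5.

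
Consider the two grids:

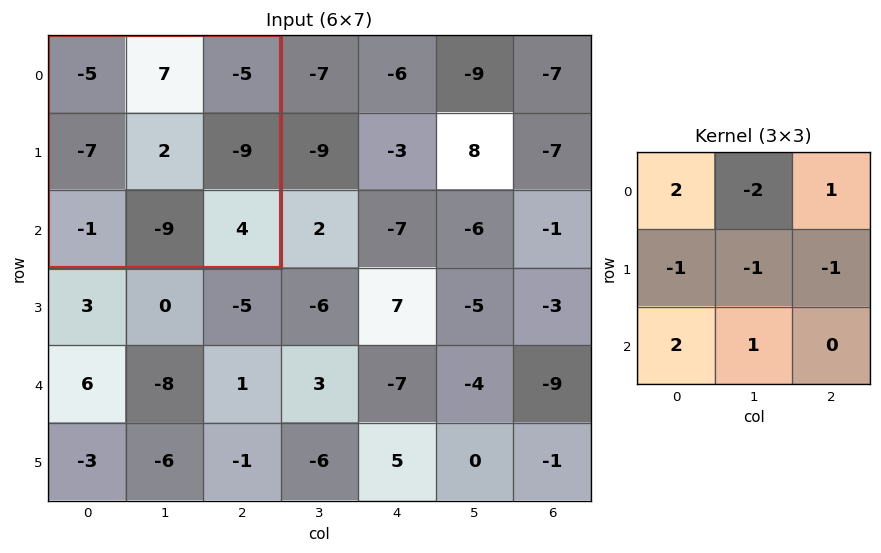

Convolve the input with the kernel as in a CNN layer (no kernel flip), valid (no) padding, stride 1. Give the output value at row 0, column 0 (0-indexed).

The receptive field on the input at this output position is [-5 7 -5 / -7 2 -9 / -1 -9 4]. Elementwise product with the kernel and sum: -5·2 + 7·-2 + -5·1 + -7·-1 + 2·-1 + -9·-1 + -1·2 + -9·1.

-26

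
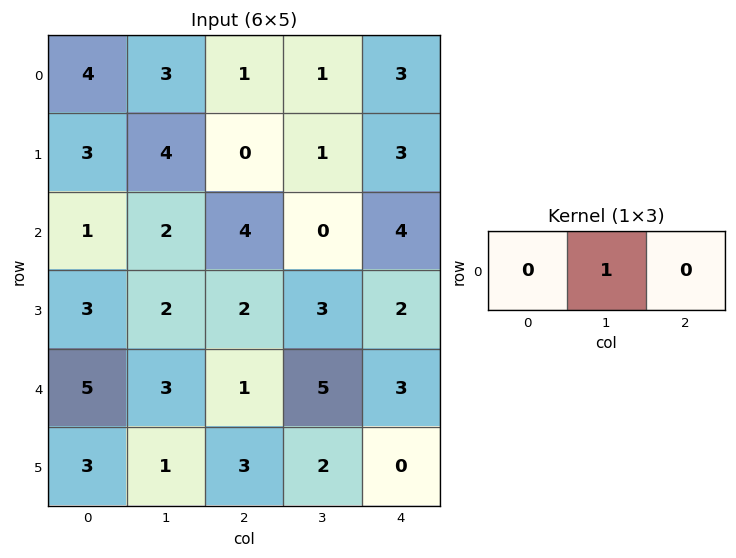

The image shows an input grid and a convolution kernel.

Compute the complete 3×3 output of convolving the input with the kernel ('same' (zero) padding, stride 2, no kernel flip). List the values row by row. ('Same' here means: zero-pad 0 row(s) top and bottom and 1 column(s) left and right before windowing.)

4 1 3
1 4 4
5 1 3

Output[0,0]: The receptive field on the zero-padded input at this output position is [0 4 3]. Elementwise product with the kernel and sum: 4·1.
Output[0,1]: The receptive field on the zero-padded input at this output position is [3 1 1]. Elementwise product with the kernel and sum: 1·1.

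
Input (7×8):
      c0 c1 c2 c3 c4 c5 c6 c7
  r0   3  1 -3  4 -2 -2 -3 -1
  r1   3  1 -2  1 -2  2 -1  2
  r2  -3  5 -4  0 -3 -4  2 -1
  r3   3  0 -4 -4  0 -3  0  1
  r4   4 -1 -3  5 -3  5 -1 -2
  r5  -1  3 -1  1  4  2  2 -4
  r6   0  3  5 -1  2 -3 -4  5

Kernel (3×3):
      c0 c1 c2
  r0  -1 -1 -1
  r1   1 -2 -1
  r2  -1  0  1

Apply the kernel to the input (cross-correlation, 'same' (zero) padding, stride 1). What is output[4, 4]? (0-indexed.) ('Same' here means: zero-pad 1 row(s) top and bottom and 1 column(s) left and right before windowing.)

14

The receptive field on the zero-padded input at this output position is [-4 0 -3 / 5 -3 5 / 1 4 2]. Elementwise product with the kernel and sum: -4·-1 + 0·-1 + -3·-1 + 5·1 + -3·-2 + 5·-1 + 1·-1 + 2·1.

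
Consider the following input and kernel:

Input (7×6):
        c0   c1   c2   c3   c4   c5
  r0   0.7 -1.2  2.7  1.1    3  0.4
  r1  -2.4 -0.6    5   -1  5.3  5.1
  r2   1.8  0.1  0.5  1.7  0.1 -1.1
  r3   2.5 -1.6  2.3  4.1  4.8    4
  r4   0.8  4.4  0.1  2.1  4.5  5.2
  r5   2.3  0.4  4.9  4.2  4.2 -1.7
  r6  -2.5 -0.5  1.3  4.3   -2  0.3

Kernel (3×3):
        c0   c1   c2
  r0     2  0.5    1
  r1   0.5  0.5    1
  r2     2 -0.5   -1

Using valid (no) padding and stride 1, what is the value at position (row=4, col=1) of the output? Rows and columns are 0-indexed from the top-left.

The receptive field on the input at this output position is [4.4 0.1 2.1 / 0.4 4.9 4.2 / -0.5 1.3 4.3]. Elementwise product with the kernel and sum: 4.4·2 + 0.1·0.5 + 2.1·1 + 0.4·0.5 + 4.9·0.5 + 4.2·1 + -0.5·2 + 1.3·-0.5 + 4.3·-1.

11.85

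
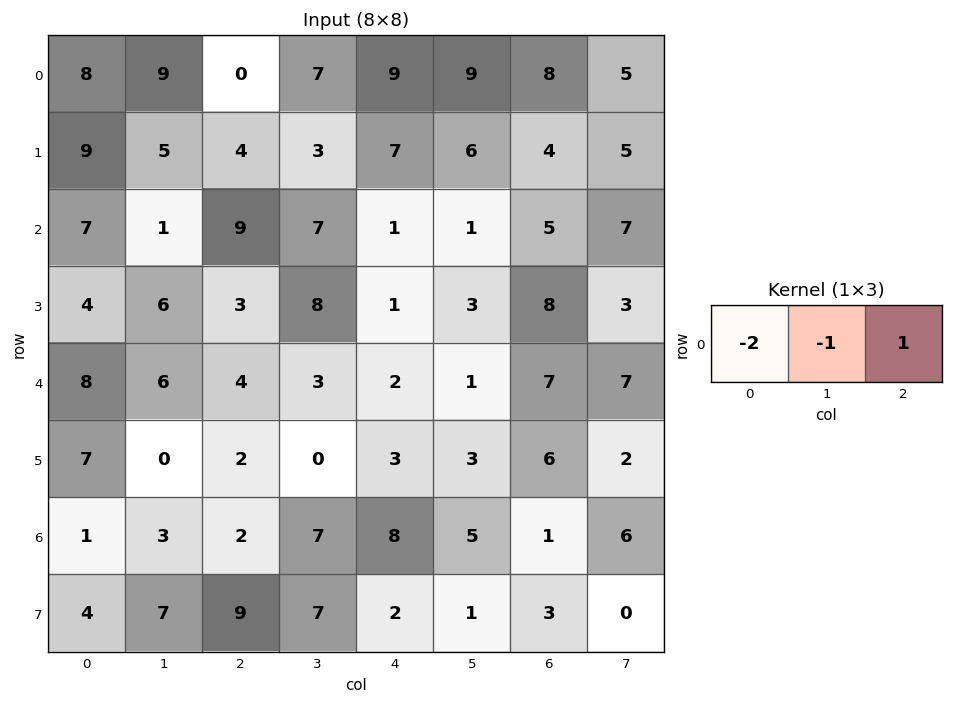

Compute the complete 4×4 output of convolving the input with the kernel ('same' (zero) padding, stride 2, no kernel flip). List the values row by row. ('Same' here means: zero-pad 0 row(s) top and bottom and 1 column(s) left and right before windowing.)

Output[0,0]: The receptive field on the zero-padded input at this output position is [0 8 9]. Elementwise product with the kernel and sum: 0·-2 + 8·-1 + 9·1.

1 -11 -14 -21
-6 -4 -14 0
-2 -13 -7 -2
2 -1 -17 -5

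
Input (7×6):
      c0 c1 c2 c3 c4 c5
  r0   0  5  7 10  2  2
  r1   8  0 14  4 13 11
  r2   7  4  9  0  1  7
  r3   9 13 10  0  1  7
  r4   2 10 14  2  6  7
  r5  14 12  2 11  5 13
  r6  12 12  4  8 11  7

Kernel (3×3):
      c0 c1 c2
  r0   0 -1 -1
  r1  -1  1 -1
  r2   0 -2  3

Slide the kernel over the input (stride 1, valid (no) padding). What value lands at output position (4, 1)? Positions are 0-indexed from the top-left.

The receptive field on the input at this output position is [10 14 2 / 12 2 11 / 12 4 8]. Elementwise product with the kernel and sum: 14·-1 + 2·-1 + 12·-1 + 2·1 + 11·-1 + 4·-2 + 8·3.

-21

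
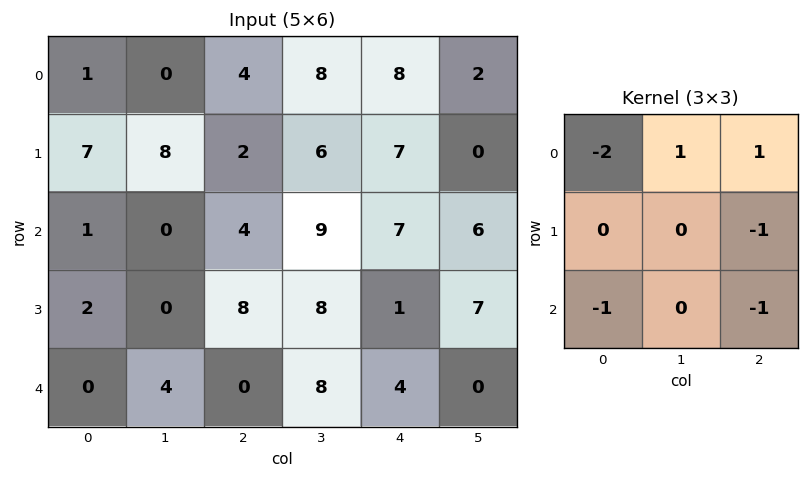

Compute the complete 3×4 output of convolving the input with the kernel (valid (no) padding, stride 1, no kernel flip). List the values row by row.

-5 -3 -10 -21
-18 -25 -7 -26
-6 -7 3 -20

Output[0,0]: The receptive field on the input at this output position is [1 0 4 / 7 8 2 / 1 0 4]. Elementwise product with the kernel and sum: 1·-2 + 0·1 + 4·1 + 2·-1 + 1·-1 + 4·-1.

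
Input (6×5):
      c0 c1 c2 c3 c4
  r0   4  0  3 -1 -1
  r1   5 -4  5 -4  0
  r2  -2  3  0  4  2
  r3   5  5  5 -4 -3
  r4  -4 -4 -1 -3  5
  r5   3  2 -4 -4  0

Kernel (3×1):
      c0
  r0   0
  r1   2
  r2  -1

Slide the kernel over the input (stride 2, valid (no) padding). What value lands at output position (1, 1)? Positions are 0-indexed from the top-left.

11

The receptive field on the input at this output position is [0 / 5 / -1]. Elementwise product with the kernel and sum: 5·2 + -1·-1.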